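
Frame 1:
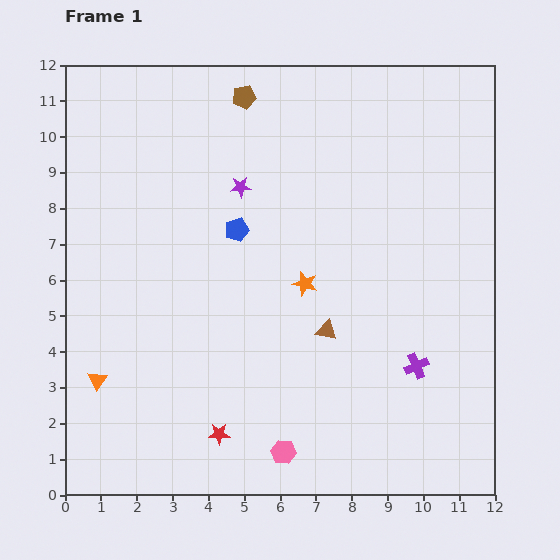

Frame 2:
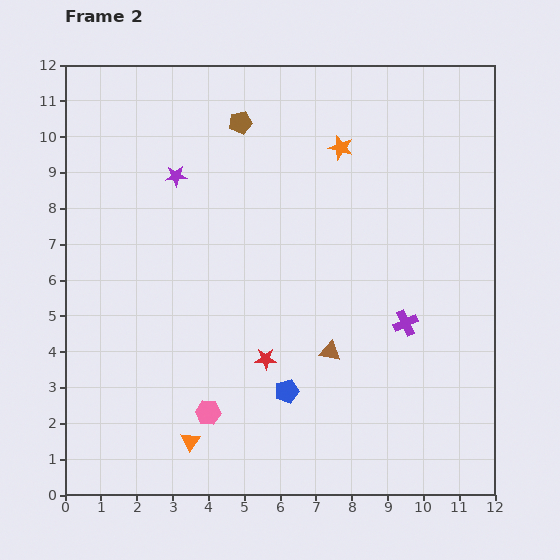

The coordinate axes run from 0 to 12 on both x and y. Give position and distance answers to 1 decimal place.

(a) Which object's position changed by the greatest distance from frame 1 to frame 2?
the blue pentagon

(moved 4.7; next 3.9)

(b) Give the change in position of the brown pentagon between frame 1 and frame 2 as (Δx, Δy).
(-0.1, -0.7)

The brown pentagon was at (5.0, 11.1) in frame 1 and (4.9, 10.4) in frame 2.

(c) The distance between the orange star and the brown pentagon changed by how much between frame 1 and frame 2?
-2.6

Distance in frame 1: 5.5. Distance in frame 2: 2.9.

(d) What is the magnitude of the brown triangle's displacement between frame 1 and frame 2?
0.6

The brown triangle moved from (7.3, 4.6) to (7.4, 4.0), a distance of √(0.1² + 0.6²) ≈ 0.6.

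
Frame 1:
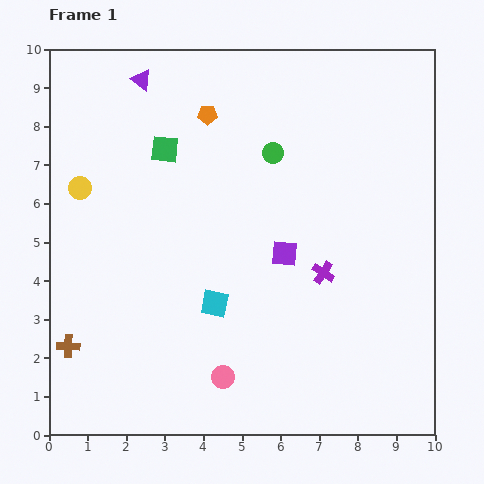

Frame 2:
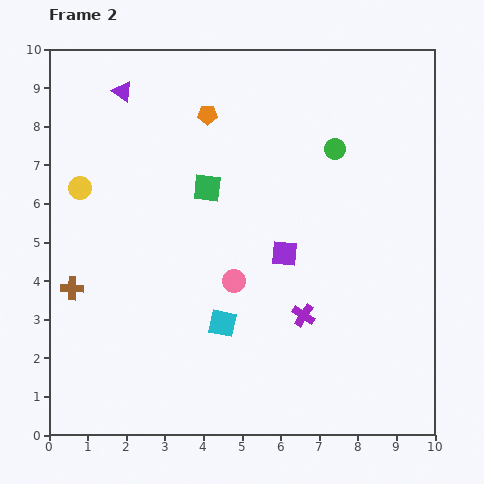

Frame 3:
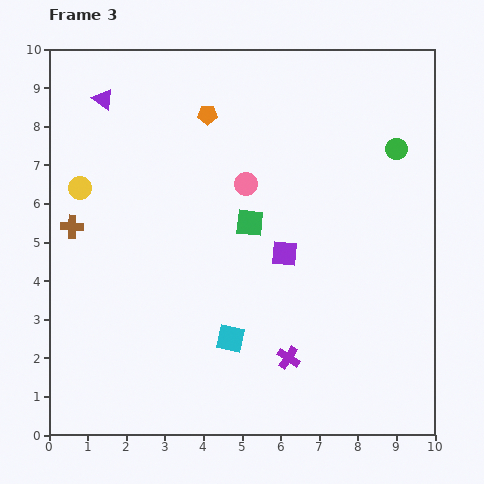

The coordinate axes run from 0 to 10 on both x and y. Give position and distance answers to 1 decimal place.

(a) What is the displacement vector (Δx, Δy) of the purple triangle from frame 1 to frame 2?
(-0.5, -0.3)

The purple triangle was at (2.4, 9.2) in frame 1 and (1.9, 8.9) in frame 2.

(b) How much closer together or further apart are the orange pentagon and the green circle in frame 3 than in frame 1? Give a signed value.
+3.0

Distance in frame 1: 2.0. Distance in frame 3: 5.0.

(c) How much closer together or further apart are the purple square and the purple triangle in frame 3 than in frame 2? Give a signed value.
+0.3

Distance in frame 2: 5.9. Distance in frame 3: 6.2.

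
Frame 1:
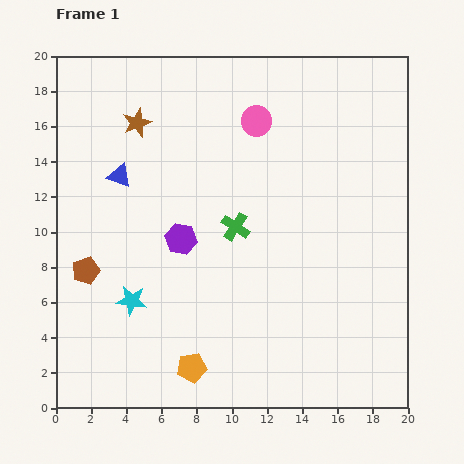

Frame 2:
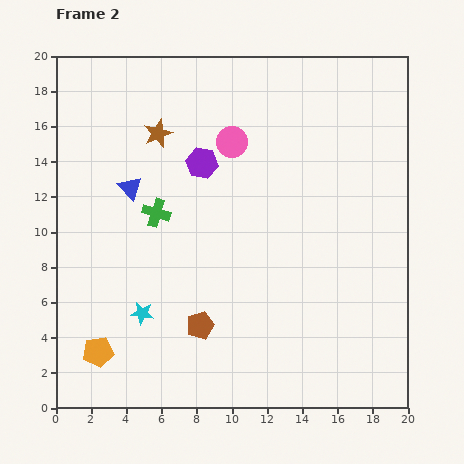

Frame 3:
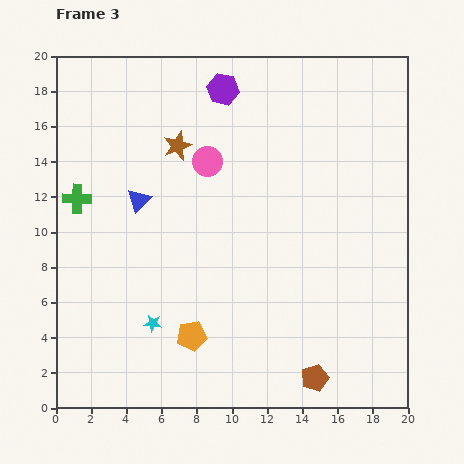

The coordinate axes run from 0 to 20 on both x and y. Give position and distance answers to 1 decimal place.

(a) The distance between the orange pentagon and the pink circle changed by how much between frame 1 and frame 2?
-0.4

Distance in frame 1: 14.5. Distance in frame 2: 14.1.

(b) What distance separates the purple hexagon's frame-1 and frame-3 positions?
8.8

The purple hexagon moved from (7.1, 9.6) to (9.5, 18.1), a distance of √(2.4² + 8.5²) ≈ 8.8.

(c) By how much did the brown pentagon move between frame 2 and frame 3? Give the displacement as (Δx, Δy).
(6.5, -3.0)

The brown pentagon was at (8.2, 4.7) in frame 2 and (14.7, 1.7) in frame 3.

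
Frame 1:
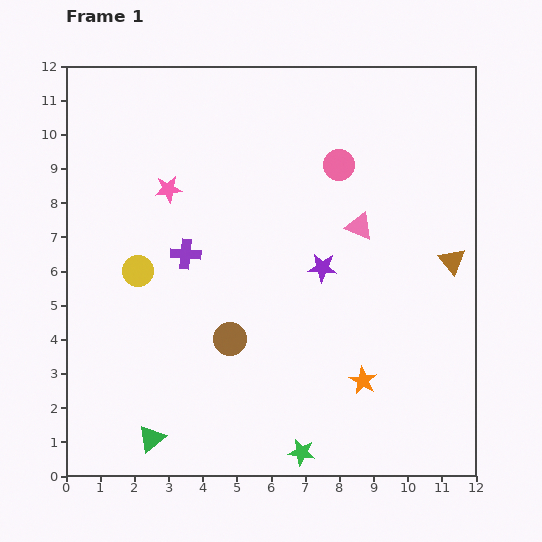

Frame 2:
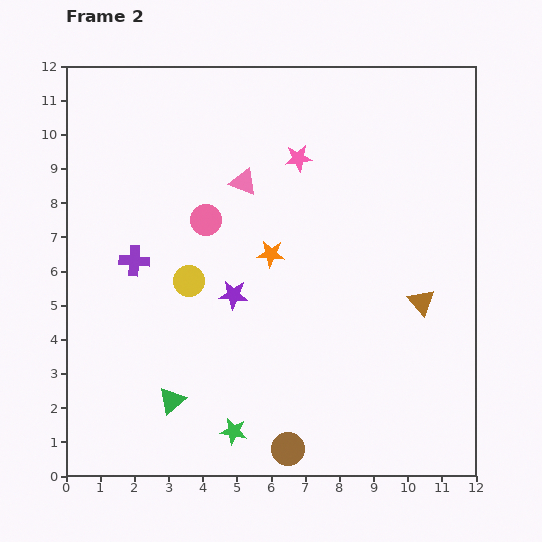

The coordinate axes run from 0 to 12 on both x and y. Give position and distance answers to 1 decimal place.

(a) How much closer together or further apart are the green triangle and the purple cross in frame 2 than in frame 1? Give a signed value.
-1.3

Distance in frame 1: 5.5. Distance in frame 2: 4.2.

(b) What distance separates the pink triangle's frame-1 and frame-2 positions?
3.6

The pink triangle moved from (8.6, 7.3) to (5.2, 8.6), a distance of √(3.4² + 1.3²) ≈ 3.6.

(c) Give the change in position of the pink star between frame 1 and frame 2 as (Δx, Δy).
(3.8, 0.9)

The pink star was at (3.0, 8.4) in frame 1 and (6.8, 9.3) in frame 2.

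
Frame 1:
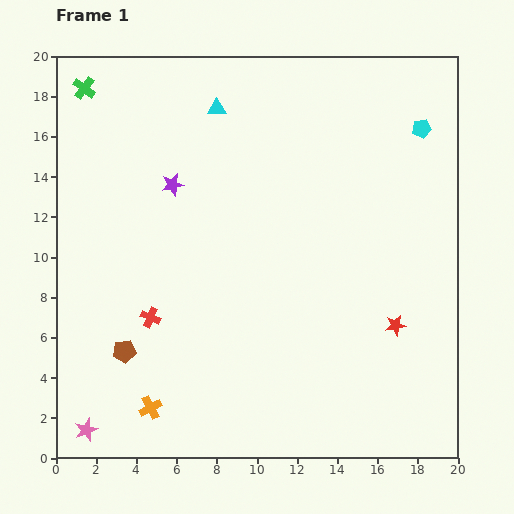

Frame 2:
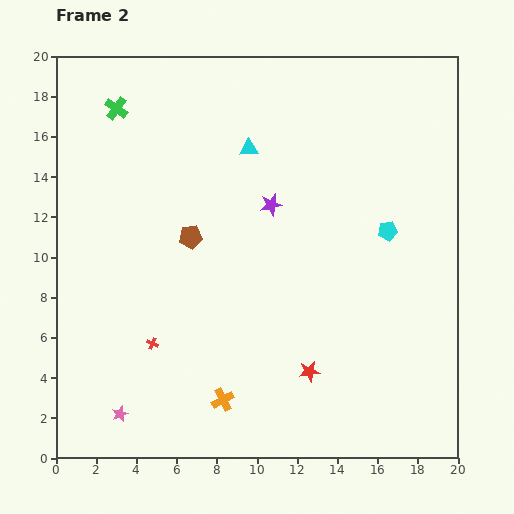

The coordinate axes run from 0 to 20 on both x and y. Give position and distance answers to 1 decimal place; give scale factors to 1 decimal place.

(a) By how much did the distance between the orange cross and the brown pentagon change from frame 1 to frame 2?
+5.2

Distance in frame 1: 3.1. Distance in frame 2: 8.3.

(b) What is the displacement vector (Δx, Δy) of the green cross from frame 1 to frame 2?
(1.6, -1.0)

The green cross was at (1.4, 18.4) in frame 1 and (3.0, 17.4) in frame 2.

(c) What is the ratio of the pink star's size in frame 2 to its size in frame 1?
0.7×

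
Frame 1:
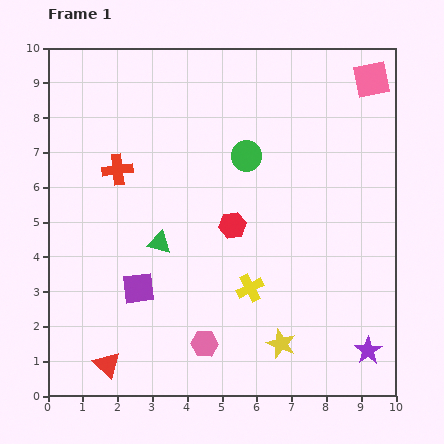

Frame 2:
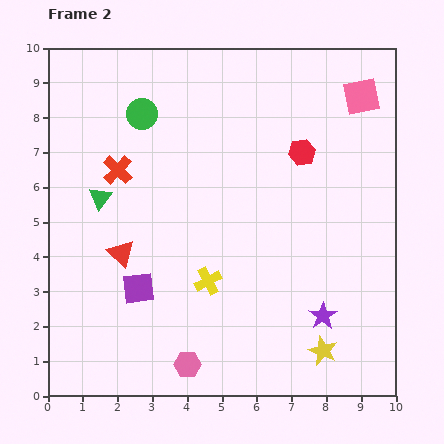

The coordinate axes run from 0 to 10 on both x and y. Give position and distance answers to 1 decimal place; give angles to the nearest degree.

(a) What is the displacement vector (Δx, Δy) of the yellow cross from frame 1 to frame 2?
(-1.2, 0.2)

The yellow cross was at (5.8, 3.1) in frame 1 and (4.6, 3.3) in frame 2.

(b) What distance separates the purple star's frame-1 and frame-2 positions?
1.6

The purple star moved from (9.2, 1.3) to (7.9, 2.3), a distance of √(1.3² + 1.0²) ≈ 1.6.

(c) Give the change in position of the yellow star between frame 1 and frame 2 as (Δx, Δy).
(1.2, -0.2)

The yellow star was at (6.7, 1.5) in frame 1 and (7.9, 1.3) in frame 2.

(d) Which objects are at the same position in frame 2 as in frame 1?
the red cross, the purple square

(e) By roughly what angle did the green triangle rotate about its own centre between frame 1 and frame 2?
54° clockwise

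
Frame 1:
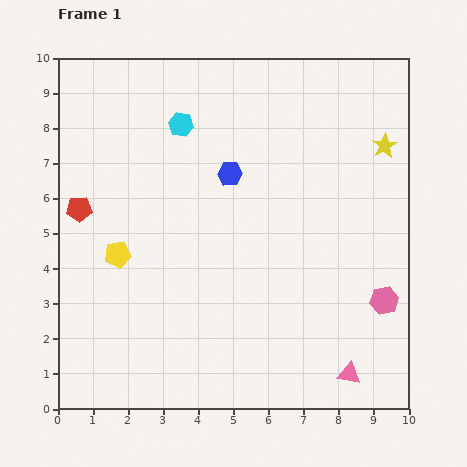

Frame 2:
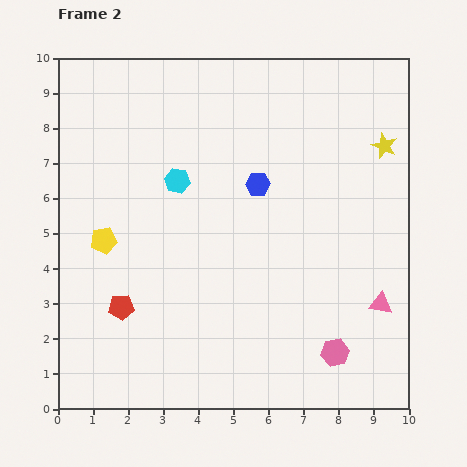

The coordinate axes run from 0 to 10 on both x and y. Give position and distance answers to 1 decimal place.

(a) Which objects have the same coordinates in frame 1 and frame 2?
the yellow star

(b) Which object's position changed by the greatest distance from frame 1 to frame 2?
the red pentagon

(moved 3.0; next 2.2)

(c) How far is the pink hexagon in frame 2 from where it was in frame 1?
2.1

The pink hexagon moved from (9.3, 3.1) to (7.9, 1.6), a distance of √(1.4² + 1.5²) ≈ 2.1.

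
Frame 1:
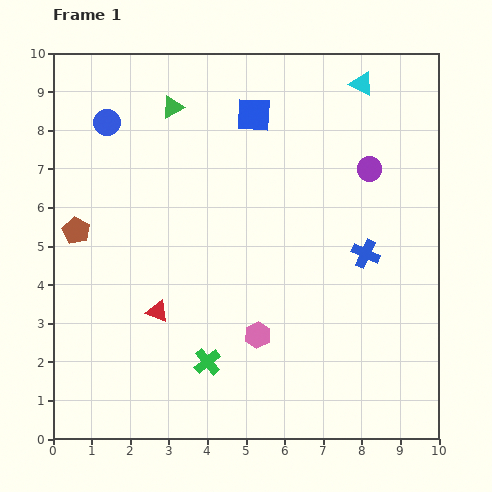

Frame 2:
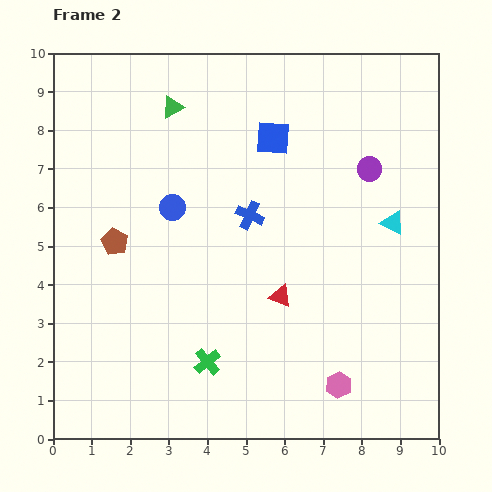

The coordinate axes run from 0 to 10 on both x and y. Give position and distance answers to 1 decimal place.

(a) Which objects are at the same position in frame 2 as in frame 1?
the green cross, the purple circle, the green triangle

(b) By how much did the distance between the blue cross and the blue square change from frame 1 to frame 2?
-2.5

Distance in frame 1: 4.6. Distance in frame 2: 2.1.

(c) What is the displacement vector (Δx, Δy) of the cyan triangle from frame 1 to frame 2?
(0.8, -3.6)

The cyan triangle was at (8.0, 9.2) in frame 1 and (8.8, 5.6) in frame 2.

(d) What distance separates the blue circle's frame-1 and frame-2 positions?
2.8

The blue circle moved from (1.4, 8.2) to (3.1, 6.0), a distance of √(1.7² + 2.2²) ≈ 2.8.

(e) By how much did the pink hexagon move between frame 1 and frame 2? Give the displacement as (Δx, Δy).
(2.1, -1.3)

The pink hexagon was at (5.3, 2.7) in frame 1 and (7.4, 1.4) in frame 2.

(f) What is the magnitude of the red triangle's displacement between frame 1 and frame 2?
3.2

The red triangle moved from (2.7, 3.3) to (5.9, 3.7), a distance of √(3.2² + 0.4²) ≈ 3.2.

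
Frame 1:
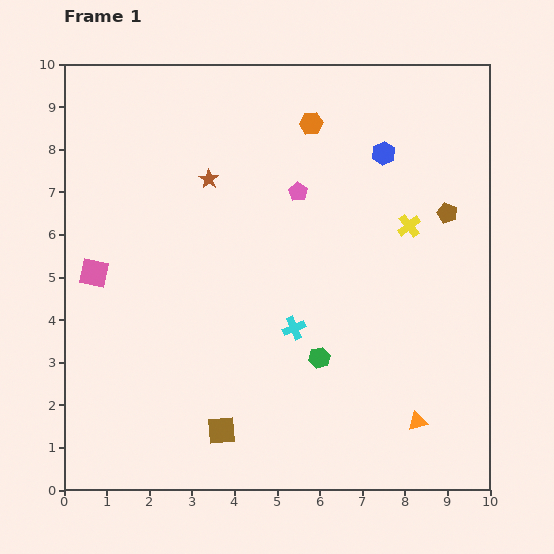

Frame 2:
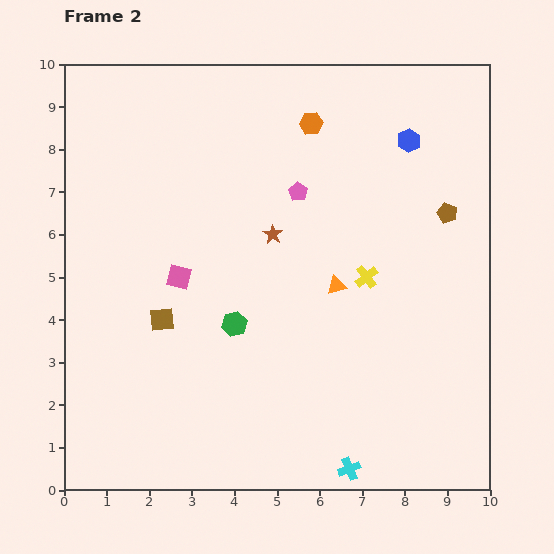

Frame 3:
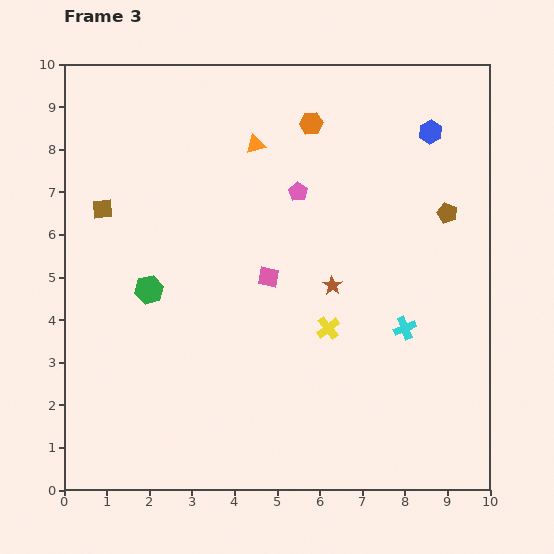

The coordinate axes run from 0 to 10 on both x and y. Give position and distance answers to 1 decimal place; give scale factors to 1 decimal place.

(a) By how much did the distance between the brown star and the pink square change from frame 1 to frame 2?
-1.1

Distance in frame 1: 3.5. Distance in frame 2: 2.4.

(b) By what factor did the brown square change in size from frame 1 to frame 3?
0.7×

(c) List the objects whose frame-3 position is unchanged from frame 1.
the brown pentagon, the orange hexagon, the pink pentagon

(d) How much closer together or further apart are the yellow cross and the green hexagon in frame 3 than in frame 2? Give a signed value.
+1.0

Distance in frame 2: 3.3. Distance in frame 3: 4.3.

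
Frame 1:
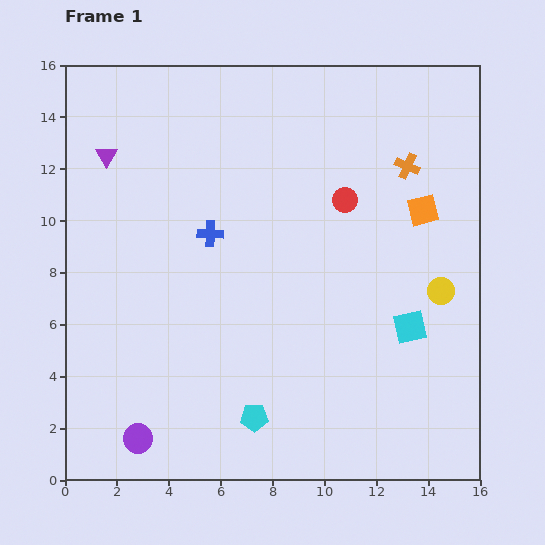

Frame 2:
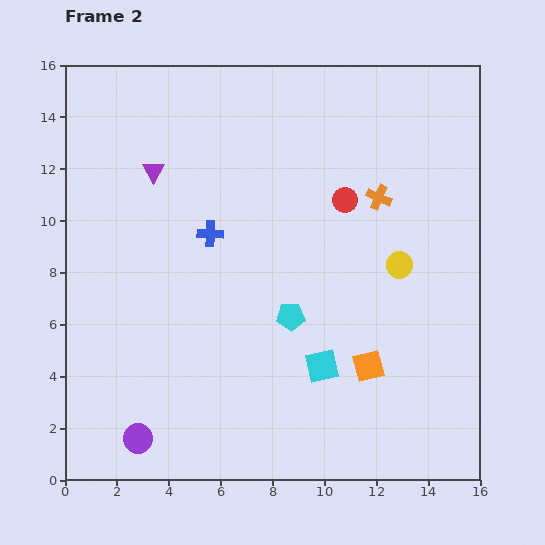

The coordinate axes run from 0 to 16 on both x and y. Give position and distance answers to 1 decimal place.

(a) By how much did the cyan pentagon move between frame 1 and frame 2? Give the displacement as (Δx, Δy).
(1.4, 3.9)

The cyan pentagon was at (7.3, 2.4) in frame 1 and (8.7, 6.3) in frame 2.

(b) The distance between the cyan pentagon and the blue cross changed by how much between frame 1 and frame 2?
-2.8

Distance in frame 1: 7.3. Distance in frame 2: 4.5.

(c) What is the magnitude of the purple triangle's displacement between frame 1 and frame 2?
1.9

The purple triangle moved from (1.6, 12.5) to (3.4, 11.9), a distance of √(1.8² + 0.6²) ≈ 1.9.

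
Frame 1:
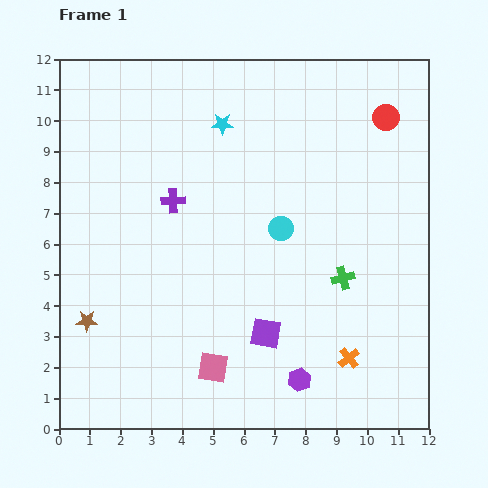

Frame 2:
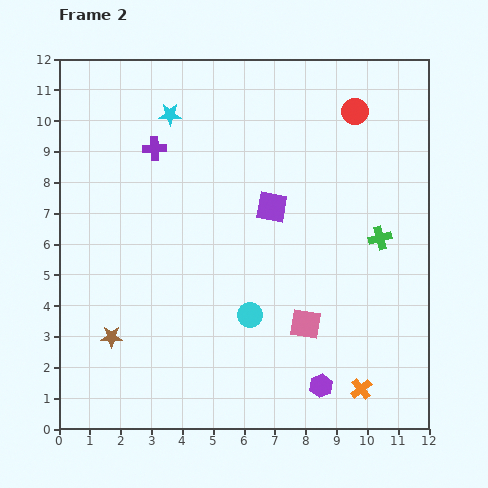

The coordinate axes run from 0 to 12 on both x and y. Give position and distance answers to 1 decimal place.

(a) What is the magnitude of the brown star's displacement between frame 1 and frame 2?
0.9

The brown star moved from (0.9, 3.5) to (1.7, 3.0), a distance of √(0.8² + 0.5²) ≈ 0.9.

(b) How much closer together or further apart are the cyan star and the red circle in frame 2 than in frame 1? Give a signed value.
+0.7

Distance in frame 1: 5.3. Distance in frame 2: 6.0.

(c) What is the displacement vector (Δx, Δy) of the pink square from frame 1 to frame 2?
(3.0, 1.4)

The pink square was at (5.0, 2.0) in frame 1 and (8.0, 3.4) in frame 2.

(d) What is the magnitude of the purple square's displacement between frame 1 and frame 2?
4.1

The purple square moved from (6.7, 3.1) to (6.9, 7.2), a distance of √(0.2² + 4.1²) ≈ 4.1.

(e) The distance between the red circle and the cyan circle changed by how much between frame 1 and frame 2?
+2.4

Distance in frame 1: 5.0. Distance in frame 2: 7.4.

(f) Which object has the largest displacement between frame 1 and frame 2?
the purple square

(moved 4.1; next 3.3)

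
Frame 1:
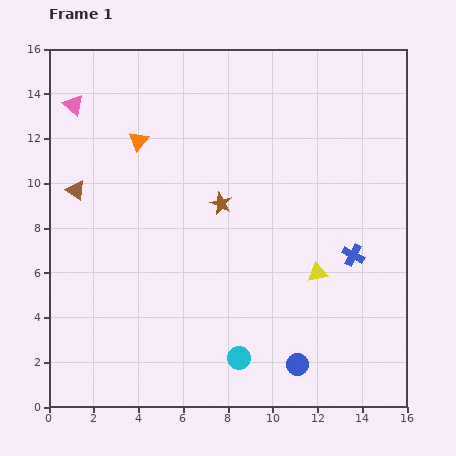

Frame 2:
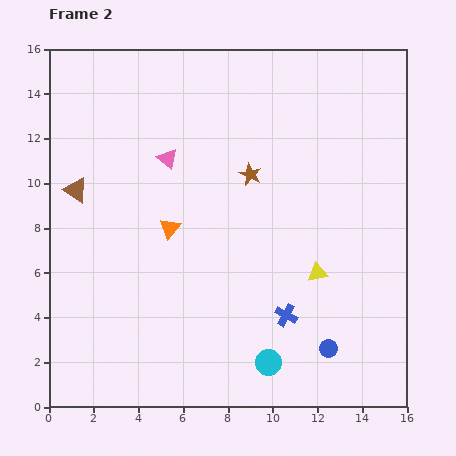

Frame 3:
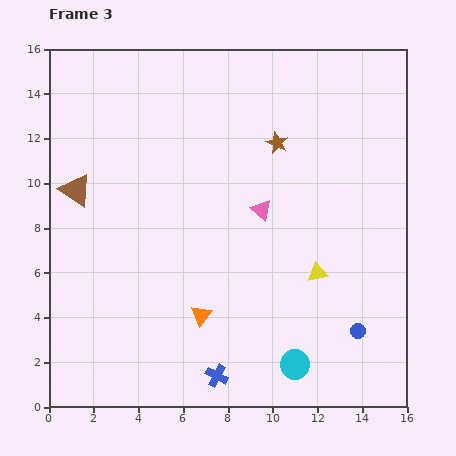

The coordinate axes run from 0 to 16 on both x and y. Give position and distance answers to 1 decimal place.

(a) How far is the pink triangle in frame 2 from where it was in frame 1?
4.8

The pink triangle moved from (1.1, 13.5) to (5.3, 11.1), a distance of √(4.2² + 2.4²) ≈ 4.8.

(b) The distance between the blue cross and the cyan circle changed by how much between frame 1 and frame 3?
-3.4

Distance in frame 1: 6.9. Distance in frame 3: 3.5.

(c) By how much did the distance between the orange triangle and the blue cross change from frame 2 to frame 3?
-3.7

Distance in frame 2: 6.5. Distance in frame 3: 2.8.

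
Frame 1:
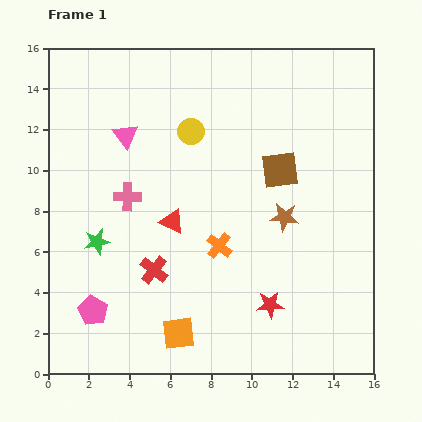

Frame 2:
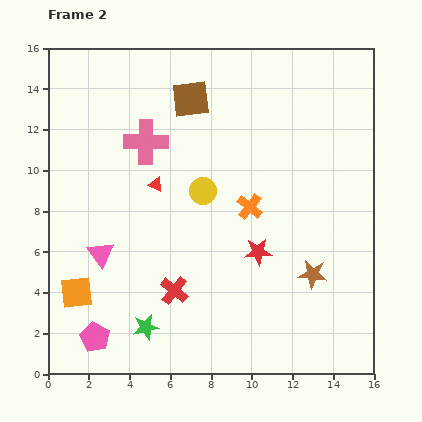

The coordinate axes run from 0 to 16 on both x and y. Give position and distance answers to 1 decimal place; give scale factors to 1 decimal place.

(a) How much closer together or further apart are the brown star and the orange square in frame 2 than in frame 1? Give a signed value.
+3.9

Distance in frame 1: 7.7. Distance in frame 2: 11.6.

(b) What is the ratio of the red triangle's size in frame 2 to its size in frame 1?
0.6×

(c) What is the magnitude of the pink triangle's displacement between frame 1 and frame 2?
5.9

The pink triangle moved from (3.8, 11.7) to (2.6, 5.9), a distance of √(1.2² + 5.8²) ≈ 5.9.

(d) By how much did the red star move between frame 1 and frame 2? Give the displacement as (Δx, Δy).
(-0.6, 2.6)

The red star was at (10.9, 3.4) in frame 1 and (10.3, 6.0) in frame 2.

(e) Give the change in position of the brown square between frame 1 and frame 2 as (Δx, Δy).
(-4.4, 3.5)

The brown square was at (11.4, 10.0) in frame 1 and (7.0, 13.5) in frame 2.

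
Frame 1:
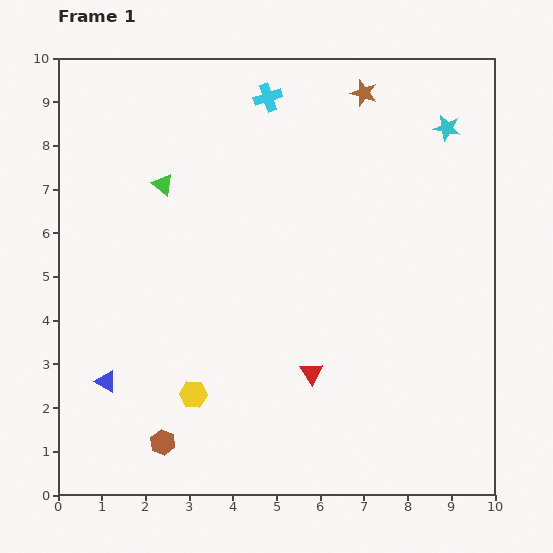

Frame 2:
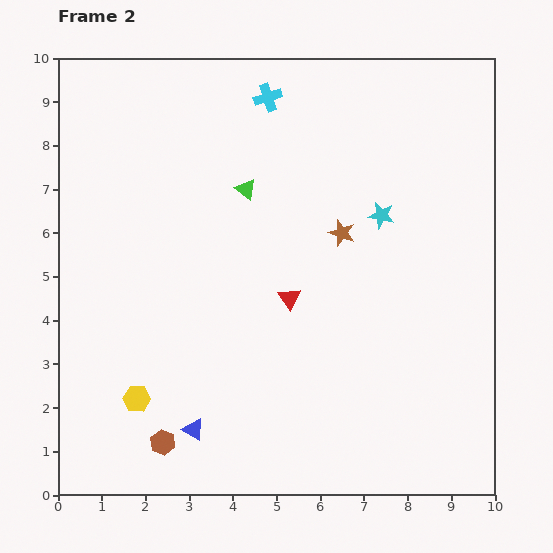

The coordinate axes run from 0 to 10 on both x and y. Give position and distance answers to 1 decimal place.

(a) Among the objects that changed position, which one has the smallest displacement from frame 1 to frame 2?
the yellow hexagon

(moved 1.3)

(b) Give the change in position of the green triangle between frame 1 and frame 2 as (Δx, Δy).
(1.9, -0.1)

The green triangle was at (2.4, 7.1) in frame 1 and (4.3, 7.0) in frame 2.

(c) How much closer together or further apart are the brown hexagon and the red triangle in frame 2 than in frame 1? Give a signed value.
+0.6

Distance in frame 1: 3.8. Distance in frame 2: 4.4.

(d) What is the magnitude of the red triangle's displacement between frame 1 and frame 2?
1.8

The red triangle moved from (5.8, 2.8) to (5.3, 4.5), a distance of √(0.5² + 1.7²) ≈ 1.8.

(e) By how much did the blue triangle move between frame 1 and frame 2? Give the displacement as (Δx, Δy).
(2.0, -1.1)

The blue triangle was at (1.1, 2.6) in frame 1 and (3.1, 1.5) in frame 2.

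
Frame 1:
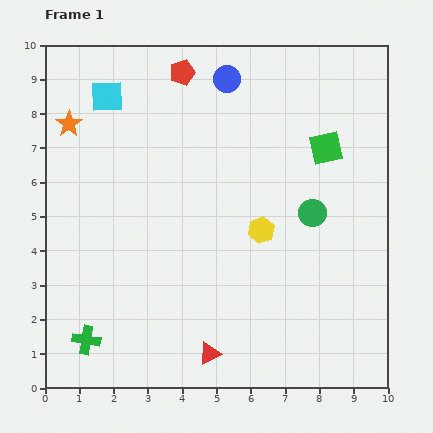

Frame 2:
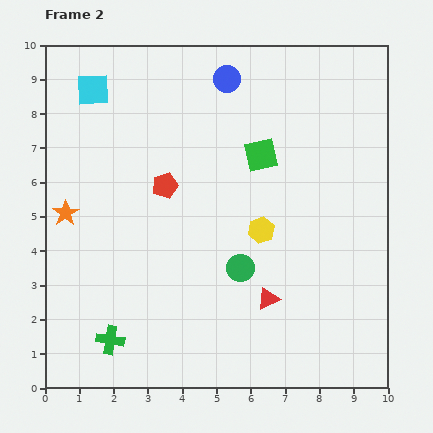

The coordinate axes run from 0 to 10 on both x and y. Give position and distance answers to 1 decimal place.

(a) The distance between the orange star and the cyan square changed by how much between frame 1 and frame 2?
+2.3

Distance in frame 1: 1.4. Distance in frame 2: 3.7.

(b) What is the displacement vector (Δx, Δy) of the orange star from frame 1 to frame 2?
(-0.1, -2.6)

The orange star was at (0.7, 7.7) in frame 1 and (0.6, 5.1) in frame 2.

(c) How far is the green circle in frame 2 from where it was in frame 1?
2.6

The green circle moved from (7.8, 5.1) to (5.7, 3.5), a distance of √(2.1² + 1.6²) ≈ 2.6.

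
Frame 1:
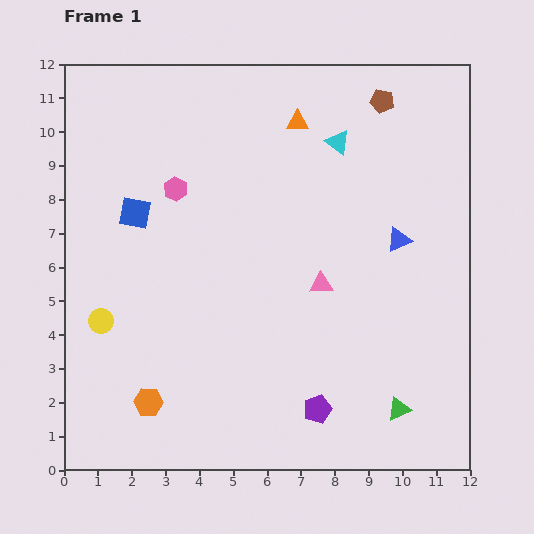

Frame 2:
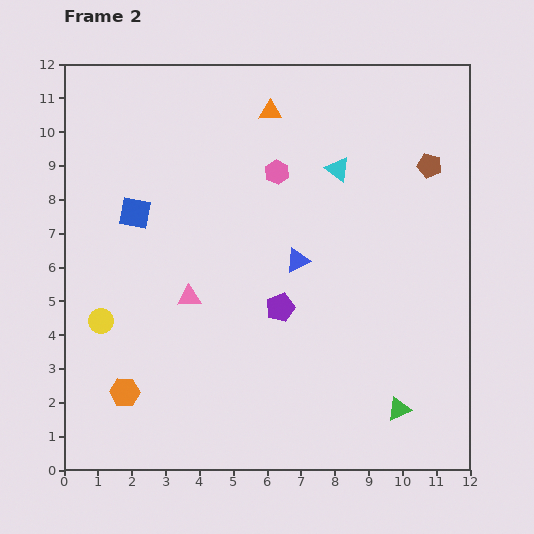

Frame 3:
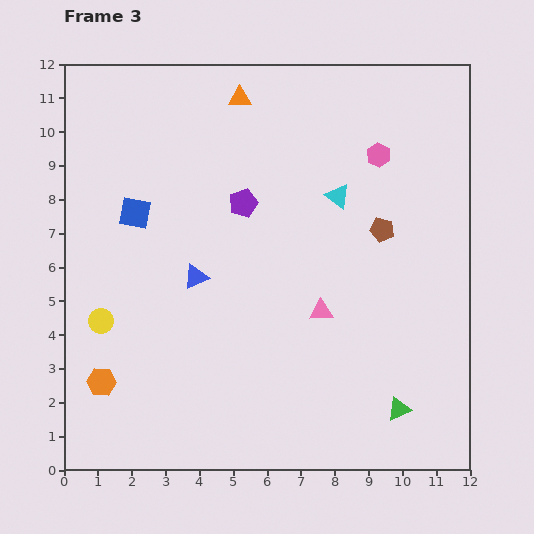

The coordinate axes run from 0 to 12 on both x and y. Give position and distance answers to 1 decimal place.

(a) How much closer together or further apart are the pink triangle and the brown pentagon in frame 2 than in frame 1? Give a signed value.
+2.4

Distance in frame 1: 5.7. Distance in frame 2: 8.1.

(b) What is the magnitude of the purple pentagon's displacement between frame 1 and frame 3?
6.5

The purple pentagon moved from (7.5, 1.8) to (5.3, 7.9), a distance of √(2.2² + 6.1²) ≈ 6.5.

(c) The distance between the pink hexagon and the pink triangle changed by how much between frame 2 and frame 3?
+0.4

Distance in frame 2: 4.5. Distance in frame 3: 4.9.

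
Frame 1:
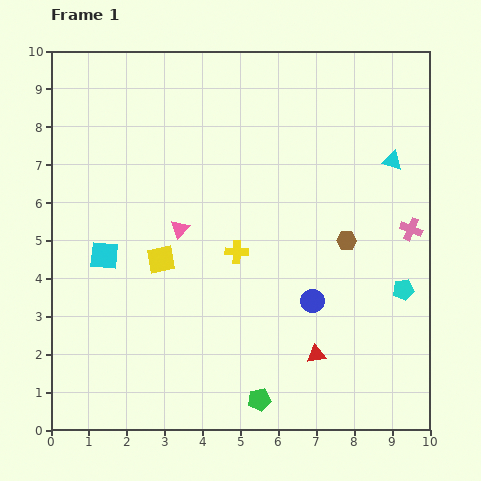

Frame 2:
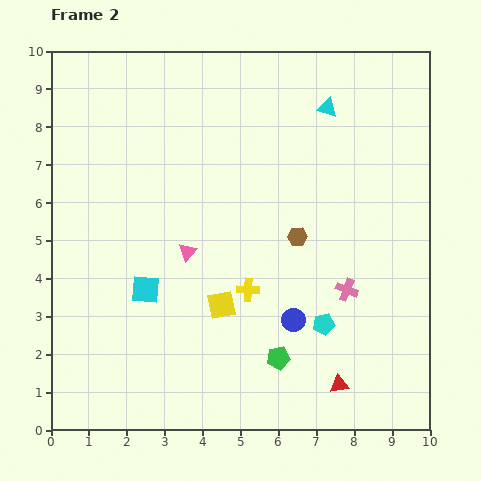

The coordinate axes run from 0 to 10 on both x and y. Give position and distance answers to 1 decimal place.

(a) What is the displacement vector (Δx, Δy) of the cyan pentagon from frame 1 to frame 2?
(-2.1, -0.9)

The cyan pentagon was at (9.3, 3.7) in frame 1 and (7.2, 2.8) in frame 2.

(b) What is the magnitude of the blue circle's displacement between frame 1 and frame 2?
0.7

The blue circle moved from (6.9, 3.4) to (6.4, 2.9), a distance of √(0.5² + 0.5²) ≈ 0.7.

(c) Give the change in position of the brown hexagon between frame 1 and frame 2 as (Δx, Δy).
(-1.3, 0.1)

The brown hexagon was at (7.8, 5.0) in frame 1 and (6.5, 5.1) in frame 2.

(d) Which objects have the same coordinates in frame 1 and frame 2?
none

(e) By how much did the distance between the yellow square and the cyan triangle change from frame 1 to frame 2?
-0.7

Distance in frame 1: 6.6. Distance in frame 2: 5.9.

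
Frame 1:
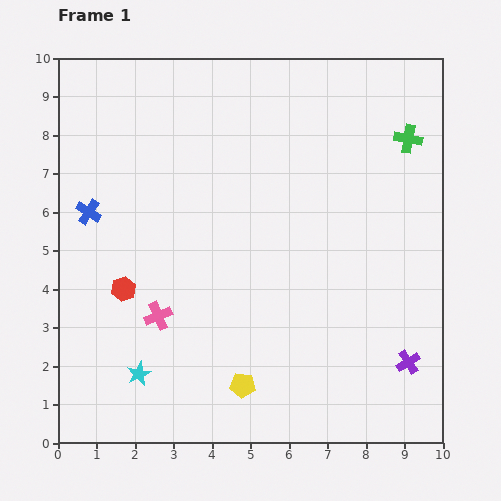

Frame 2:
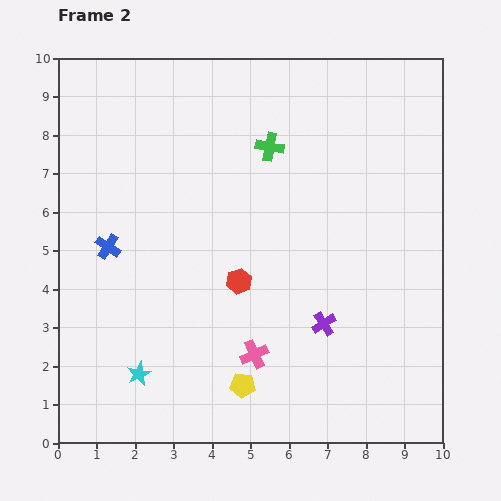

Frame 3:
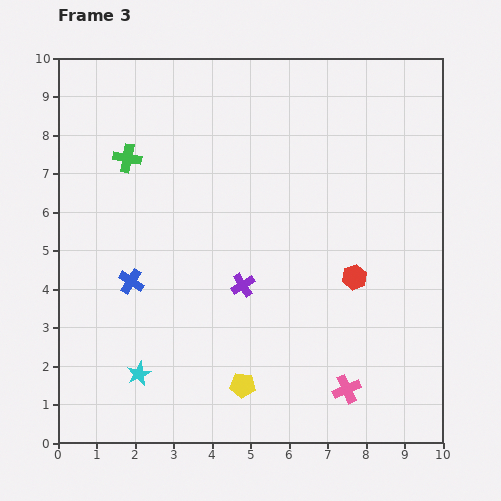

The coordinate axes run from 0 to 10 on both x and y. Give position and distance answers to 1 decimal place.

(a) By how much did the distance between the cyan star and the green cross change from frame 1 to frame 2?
-2.5

Distance in frame 1: 9.3. Distance in frame 2: 6.8.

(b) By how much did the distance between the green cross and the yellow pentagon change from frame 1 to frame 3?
-1.1

Distance in frame 1: 7.7. Distance in frame 3: 6.6.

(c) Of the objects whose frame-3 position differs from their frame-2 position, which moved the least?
the blue cross

(moved 1.1)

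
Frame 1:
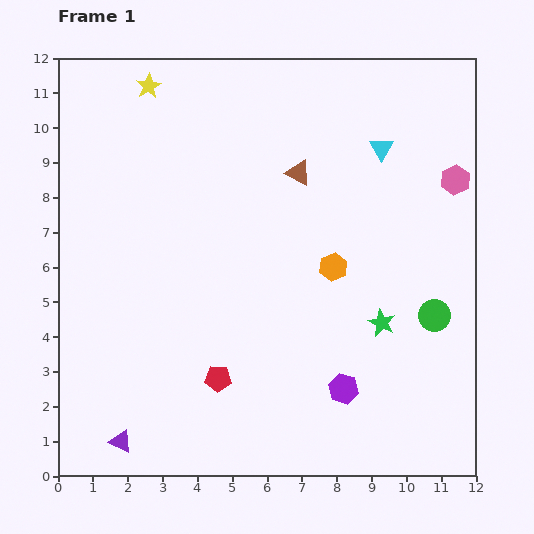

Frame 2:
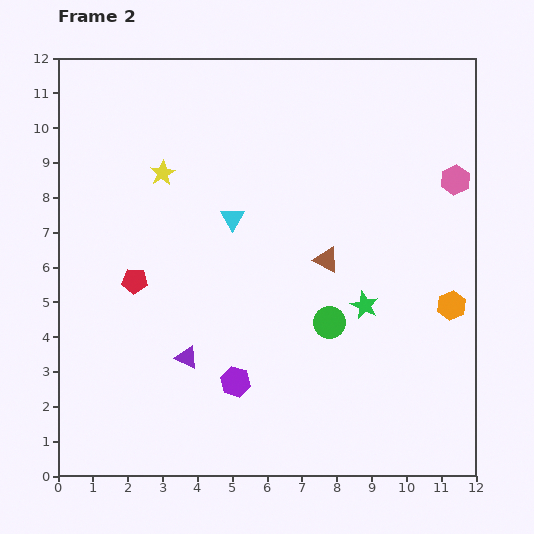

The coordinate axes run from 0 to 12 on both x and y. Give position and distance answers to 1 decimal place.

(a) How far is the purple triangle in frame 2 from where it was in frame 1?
3.1

The purple triangle moved from (1.8, 1.0) to (3.7, 3.4), a distance of √(1.9² + 2.4²) ≈ 3.1.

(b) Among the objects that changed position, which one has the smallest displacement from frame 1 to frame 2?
the green star

(moved 0.7)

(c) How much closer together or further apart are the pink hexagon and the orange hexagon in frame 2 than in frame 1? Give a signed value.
-0.7

Distance in frame 1: 4.3. Distance in frame 2: 3.6.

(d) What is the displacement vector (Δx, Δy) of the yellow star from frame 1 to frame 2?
(0.4, -2.5)

The yellow star was at (2.6, 11.2) in frame 1 and (3.0, 8.7) in frame 2.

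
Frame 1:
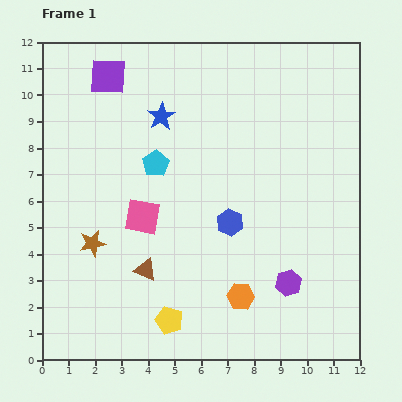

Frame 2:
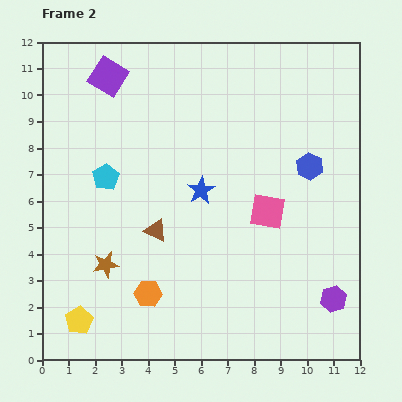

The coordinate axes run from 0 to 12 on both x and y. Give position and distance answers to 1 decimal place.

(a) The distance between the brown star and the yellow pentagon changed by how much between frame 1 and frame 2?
-1.8

Distance in frame 1: 4.1. Distance in frame 2: 2.3.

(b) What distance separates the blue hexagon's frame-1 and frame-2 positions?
3.7

The blue hexagon moved from (7.1, 5.2) to (10.1, 7.3), a distance of √(3.0² + 2.1²) ≈ 3.7.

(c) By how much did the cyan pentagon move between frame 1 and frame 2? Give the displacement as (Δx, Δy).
(-1.9, -0.5)

The cyan pentagon was at (4.3, 7.4) in frame 1 and (2.4, 6.9) in frame 2.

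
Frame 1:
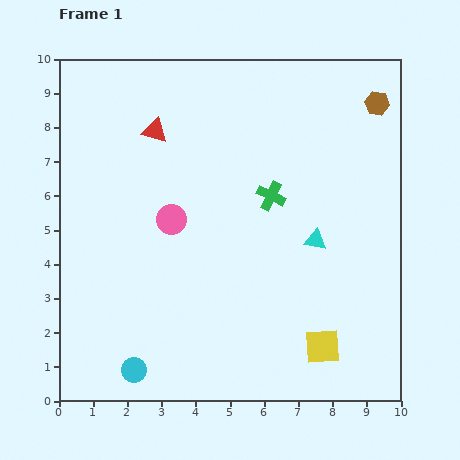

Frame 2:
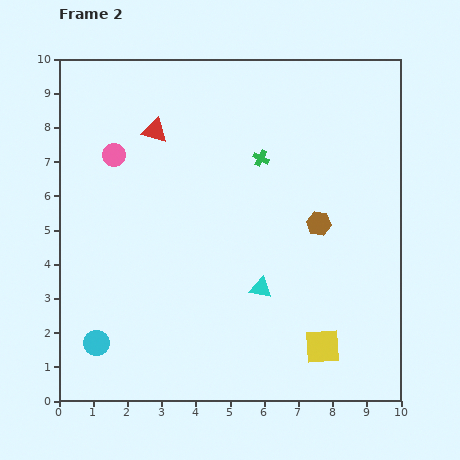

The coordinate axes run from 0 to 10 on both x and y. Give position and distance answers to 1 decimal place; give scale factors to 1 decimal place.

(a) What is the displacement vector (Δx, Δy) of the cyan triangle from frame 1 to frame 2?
(-1.6, -1.4)

The cyan triangle was at (7.5, 4.7) in frame 1 and (5.9, 3.3) in frame 2.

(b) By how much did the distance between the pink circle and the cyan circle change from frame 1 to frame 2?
+1.0

Distance in frame 1: 4.5. Distance in frame 2: 5.5.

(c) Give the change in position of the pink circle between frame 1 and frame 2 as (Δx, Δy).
(-1.7, 1.9)

The pink circle was at (3.3, 5.3) in frame 1 and (1.6, 7.2) in frame 2.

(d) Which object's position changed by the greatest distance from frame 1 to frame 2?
the brown hexagon

(moved 3.9; next 2.5)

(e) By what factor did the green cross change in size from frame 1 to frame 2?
0.6×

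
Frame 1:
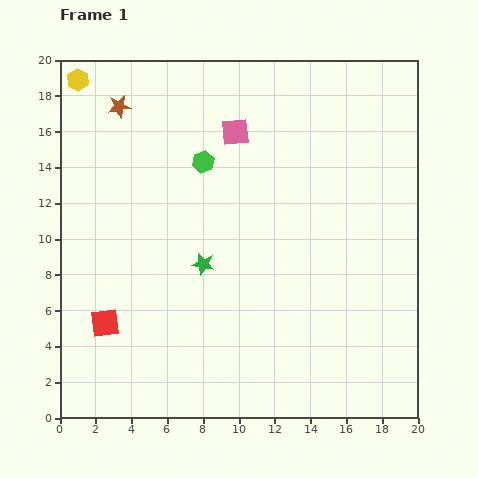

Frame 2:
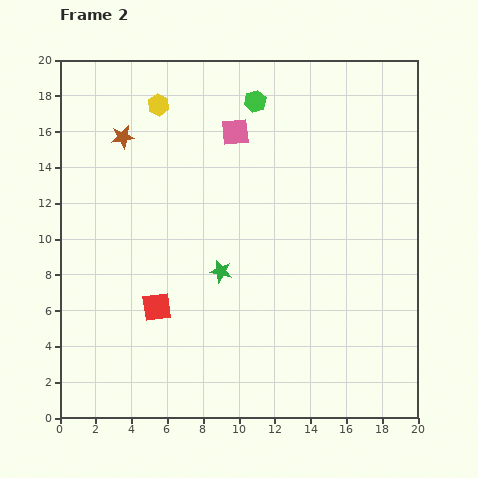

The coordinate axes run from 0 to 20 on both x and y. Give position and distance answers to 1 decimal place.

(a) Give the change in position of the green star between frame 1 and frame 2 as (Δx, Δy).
(1.0, -0.4)

The green star was at (8.0, 8.6) in frame 1 and (9.0, 8.2) in frame 2.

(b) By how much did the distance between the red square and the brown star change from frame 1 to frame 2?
-2.4

Distance in frame 1: 12.1. Distance in frame 2: 9.7.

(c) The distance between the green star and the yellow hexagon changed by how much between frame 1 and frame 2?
-2.6

Distance in frame 1: 12.5. Distance in frame 2: 9.9.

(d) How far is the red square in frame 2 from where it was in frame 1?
3.0

The red square moved from (2.5, 5.3) to (5.4, 6.2), a distance of √(2.9² + 0.9²) ≈ 3.0.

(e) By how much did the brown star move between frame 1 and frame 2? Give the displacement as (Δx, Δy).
(0.2, -1.7)

The brown star was at (3.3, 17.4) in frame 1 and (3.5, 15.7) in frame 2.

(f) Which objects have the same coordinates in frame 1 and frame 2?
the pink square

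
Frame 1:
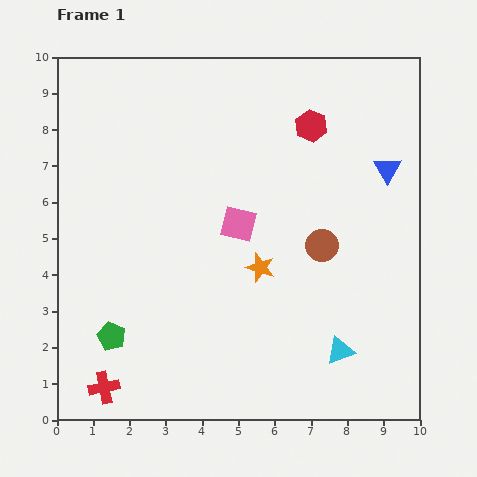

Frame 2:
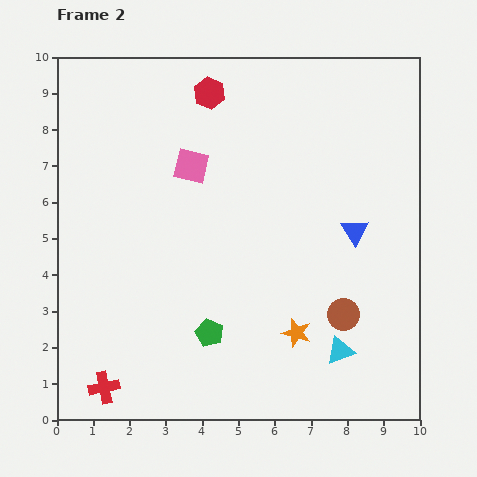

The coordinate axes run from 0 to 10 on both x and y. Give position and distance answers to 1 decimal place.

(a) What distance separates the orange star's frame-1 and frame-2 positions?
2.1

The orange star moved from (5.6, 4.2) to (6.6, 2.4), a distance of √(1.0² + 1.8²) ≈ 2.1.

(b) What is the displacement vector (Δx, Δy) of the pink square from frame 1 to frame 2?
(-1.3, 1.6)

The pink square was at (5.0, 5.4) in frame 1 and (3.7, 7.0) in frame 2.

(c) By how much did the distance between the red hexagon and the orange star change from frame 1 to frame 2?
+2.9

Distance in frame 1: 4.1. Distance in frame 2: 7.0.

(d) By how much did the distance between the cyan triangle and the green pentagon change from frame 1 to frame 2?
-2.7

Distance in frame 1: 6.3. Distance in frame 2: 3.6.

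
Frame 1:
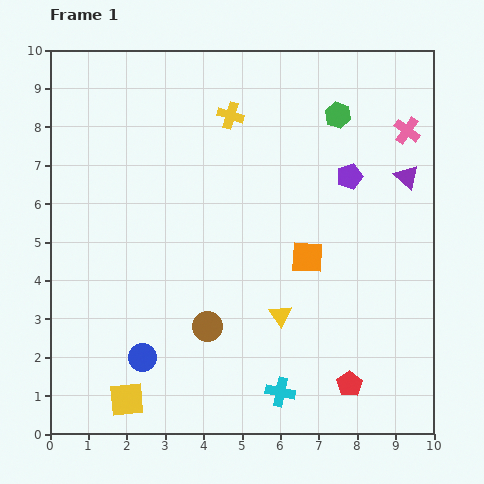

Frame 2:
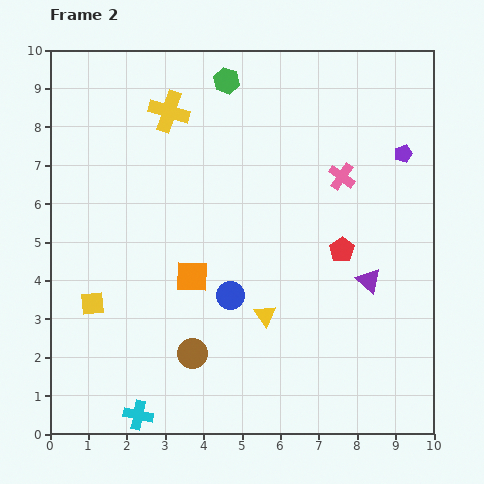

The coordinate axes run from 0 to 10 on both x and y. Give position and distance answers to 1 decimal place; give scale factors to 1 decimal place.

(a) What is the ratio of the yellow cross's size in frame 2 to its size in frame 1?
1.5×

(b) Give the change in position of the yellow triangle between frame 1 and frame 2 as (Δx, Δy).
(-0.4, 0.0)

The yellow triangle was at (6.0, 3.1) in frame 1 and (5.6, 3.1) in frame 2.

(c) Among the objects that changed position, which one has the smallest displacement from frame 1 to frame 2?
the yellow triangle

(moved 0.4)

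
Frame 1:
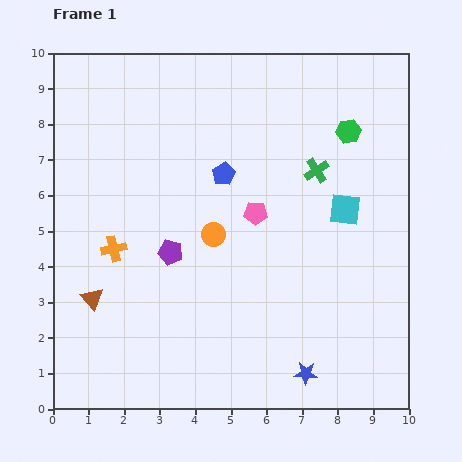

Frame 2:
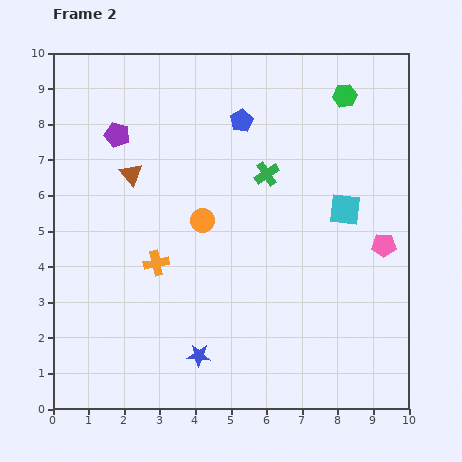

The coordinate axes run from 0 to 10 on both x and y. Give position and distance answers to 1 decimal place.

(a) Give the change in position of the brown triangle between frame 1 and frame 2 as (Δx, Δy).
(1.1, 3.5)

The brown triangle was at (1.1, 3.1) in frame 1 and (2.2, 6.6) in frame 2.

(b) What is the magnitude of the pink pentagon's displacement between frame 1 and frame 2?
3.7

The pink pentagon moved from (5.7, 5.5) to (9.3, 4.6), a distance of √(3.6² + 0.9²) ≈ 3.7.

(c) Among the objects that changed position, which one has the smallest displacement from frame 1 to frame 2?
the orange circle

(moved 0.5)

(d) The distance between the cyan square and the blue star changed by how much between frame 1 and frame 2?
+1.1

Distance in frame 1: 4.7. Distance in frame 2: 5.8.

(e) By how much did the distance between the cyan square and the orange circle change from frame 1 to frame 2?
+0.2

Distance in frame 1: 3.8. Distance in frame 2: 4.0.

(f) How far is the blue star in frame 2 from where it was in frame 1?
3.0

The blue star moved from (7.1, 1.0) to (4.1, 1.5), a distance of √(3.0² + 0.5²) ≈ 3.0.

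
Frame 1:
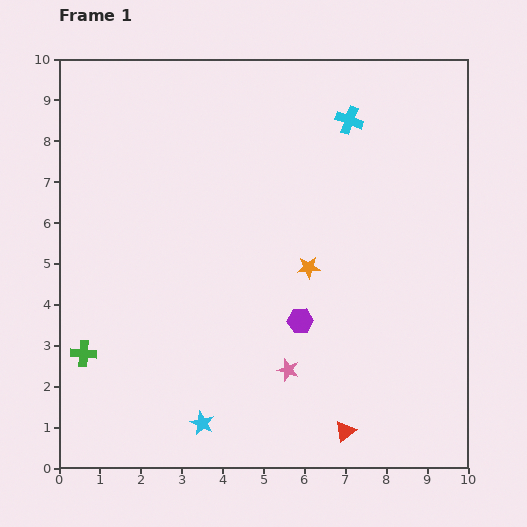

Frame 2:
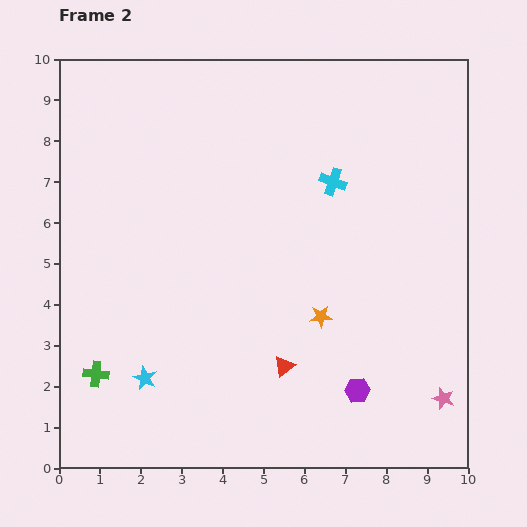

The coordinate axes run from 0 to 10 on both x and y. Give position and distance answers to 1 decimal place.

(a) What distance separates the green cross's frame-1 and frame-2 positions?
0.6

The green cross moved from (0.6, 2.8) to (0.9, 2.3), a distance of √(0.3² + 0.5²) ≈ 0.6.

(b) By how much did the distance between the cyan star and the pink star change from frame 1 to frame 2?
+4.8

Distance in frame 1: 2.5. Distance in frame 2: 7.3.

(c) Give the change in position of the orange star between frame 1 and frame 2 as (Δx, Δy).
(0.3, -1.2)

The orange star was at (6.1, 4.9) in frame 1 and (6.4, 3.7) in frame 2.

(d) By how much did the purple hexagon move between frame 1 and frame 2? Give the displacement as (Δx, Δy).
(1.4, -1.7)

The purple hexagon was at (5.9, 3.6) in frame 1 and (7.3, 1.9) in frame 2.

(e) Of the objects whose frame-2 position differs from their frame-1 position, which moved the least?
the green cross

(moved 0.6)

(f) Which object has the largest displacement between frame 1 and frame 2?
the pink star

(moved 3.9; next 2.2)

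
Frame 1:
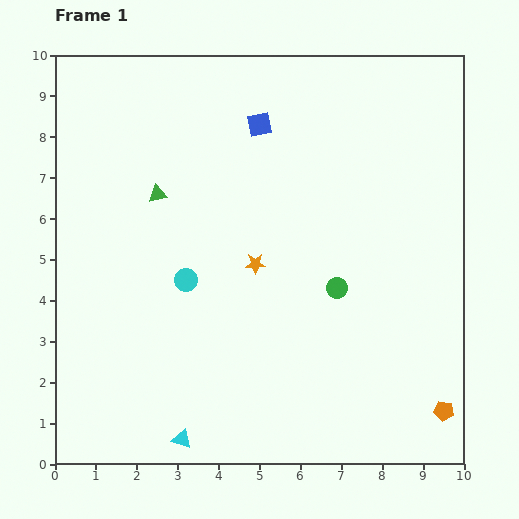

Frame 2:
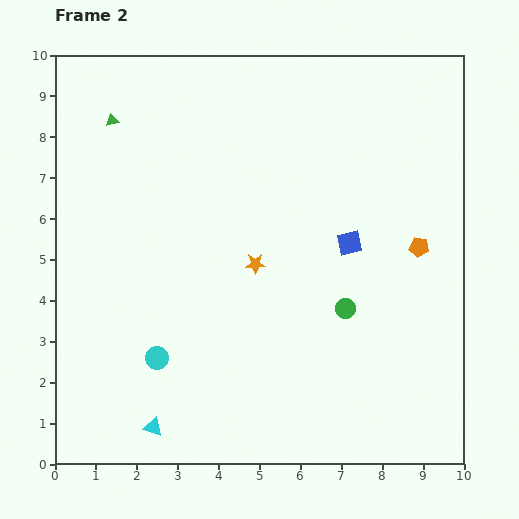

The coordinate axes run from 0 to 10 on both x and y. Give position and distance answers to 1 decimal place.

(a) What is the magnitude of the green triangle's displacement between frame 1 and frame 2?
2.1

The green triangle moved from (2.5, 6.6) to (1.4, 8.4), a distance of √(1.1² + 1.8²) ≈ 2.1.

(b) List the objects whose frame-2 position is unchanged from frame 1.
the orange star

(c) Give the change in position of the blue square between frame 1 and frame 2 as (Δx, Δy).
(2.2, -2.9)

The blue square was at (5.0, 8.3) in frame 1 and (7.2, 5.4) in frame 2.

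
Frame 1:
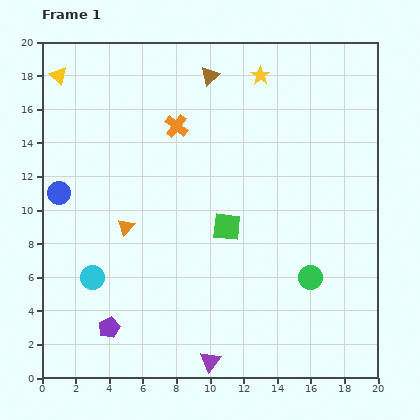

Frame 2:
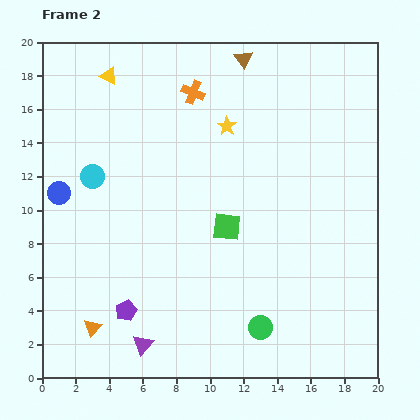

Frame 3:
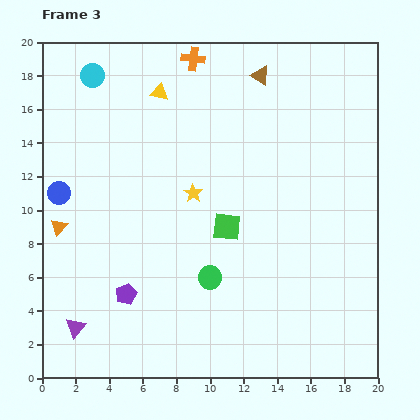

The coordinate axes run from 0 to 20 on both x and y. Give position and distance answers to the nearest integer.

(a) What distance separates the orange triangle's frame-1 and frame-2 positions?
6

The orange triangle moved from (5, 9) to (3, 3), a distance of √(2² + 6²) ≈ 6.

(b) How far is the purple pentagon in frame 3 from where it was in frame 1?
2

The purple pentagon moved from (4, 3) to (5, 5), a distance of √(1² + 2²) ≈ 2.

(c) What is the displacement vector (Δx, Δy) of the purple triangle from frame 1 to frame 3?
(-8, 2)

The purple triangle was at (10, 1) in frame 1 and (2, 3) in frame 3.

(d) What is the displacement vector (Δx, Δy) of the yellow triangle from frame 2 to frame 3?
(3, -1)

The yellow triangle was at (4, 18) in frame 2 and (7, 17) in frame 3.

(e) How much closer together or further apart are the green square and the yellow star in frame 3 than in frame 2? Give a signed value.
-3

Distance in frame 2: 6. Distance in frame 3: 3.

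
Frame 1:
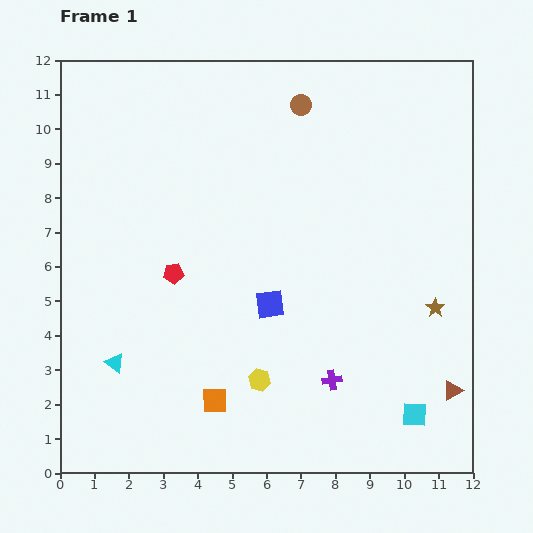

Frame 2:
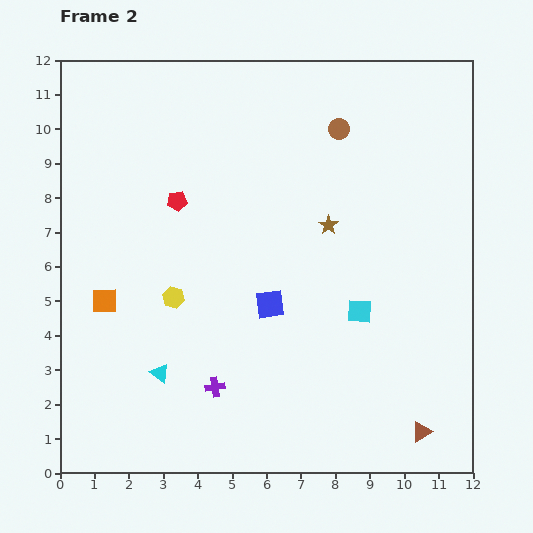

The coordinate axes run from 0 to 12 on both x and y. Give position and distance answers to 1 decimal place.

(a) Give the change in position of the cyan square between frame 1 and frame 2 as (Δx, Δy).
(-1.6, 3.0)

The cyan square was at (10.3, 1.7) in frame 1 and (8.7, 4.7) in frame 2.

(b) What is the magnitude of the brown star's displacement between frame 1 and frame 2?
3.9

The brown star moved from (10.9, 4.8) to (7.8, 7.2), a distance of √(3.1² + 2.4²) ≈ 3.9.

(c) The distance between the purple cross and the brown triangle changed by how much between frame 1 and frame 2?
+2.6

Distance in frame 1: 3.5. Distance in frame 2: 6.1.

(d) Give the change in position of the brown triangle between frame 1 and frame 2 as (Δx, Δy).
(-0.9, -1.2)

The brown triangle was at (11.4, 2.4) in frame 1 and (10.5, 1.2) in frame 2.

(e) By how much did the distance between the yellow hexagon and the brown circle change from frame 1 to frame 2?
-1.2

Distance in frame 1: 8.1. Distance in frame 2: 6.9.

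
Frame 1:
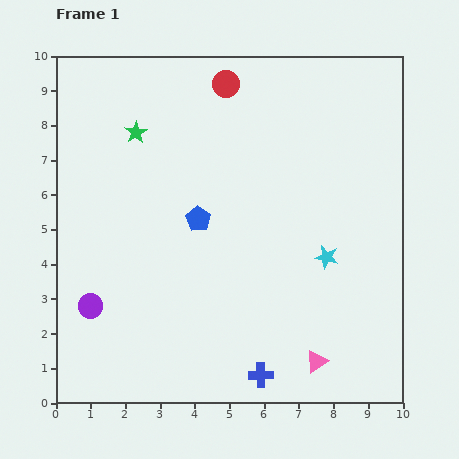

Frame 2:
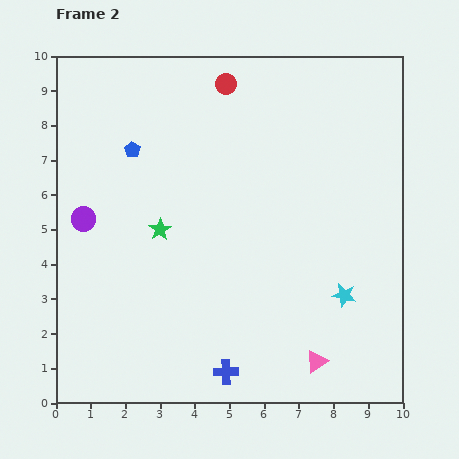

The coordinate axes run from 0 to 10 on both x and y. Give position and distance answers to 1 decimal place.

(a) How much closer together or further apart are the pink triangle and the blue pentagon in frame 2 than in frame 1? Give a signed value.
+2.8

Distance in frame 1: 5.3. Distance in frame 2: 8.1.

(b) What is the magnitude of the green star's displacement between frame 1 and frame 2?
2.9

The green star moved from (2.3, 7.8) to (3.0, 5.0), a distance of √(0.7² + 2.8²) ≈ 2.9.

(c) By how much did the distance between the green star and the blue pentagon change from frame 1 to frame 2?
-0.7

Distance in frame 1: 3.1. Distance in frame 2: 2.4.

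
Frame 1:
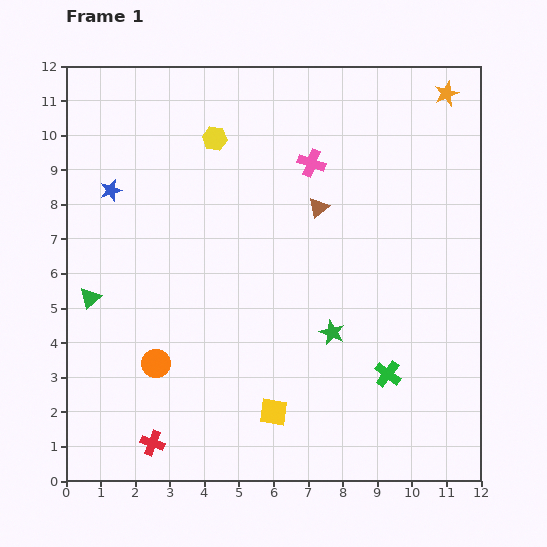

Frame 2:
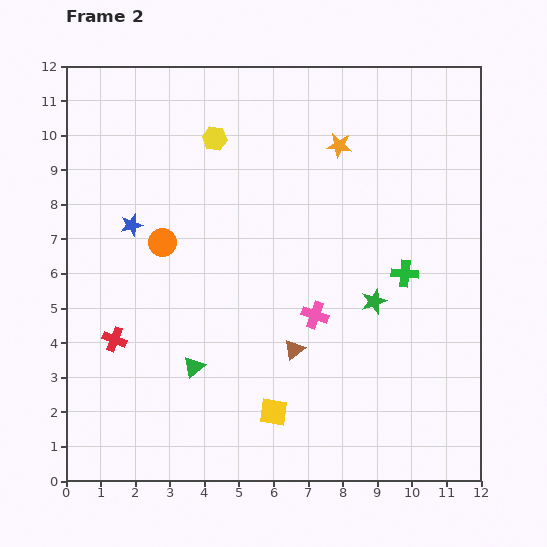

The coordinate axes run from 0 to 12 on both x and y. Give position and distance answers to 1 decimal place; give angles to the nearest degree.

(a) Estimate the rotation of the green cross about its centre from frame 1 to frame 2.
33° counter-clockwise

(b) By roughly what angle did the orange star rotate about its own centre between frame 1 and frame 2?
28° clockwise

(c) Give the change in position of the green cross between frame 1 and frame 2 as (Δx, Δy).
(0.5, 2.9)

The green cross was at (9.3, 3.1) in frame 1 and (9.8, 6.0) in frame 2.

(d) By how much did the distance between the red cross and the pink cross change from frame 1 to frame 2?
-3.5

Distance in frame 1: 9.3. Distance in frame 2: 5.8.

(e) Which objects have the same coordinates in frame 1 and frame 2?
the yellow hexagon, the yellow square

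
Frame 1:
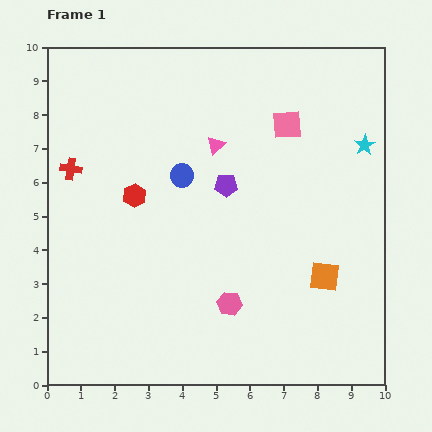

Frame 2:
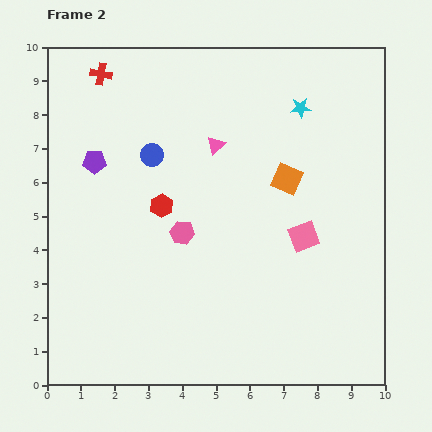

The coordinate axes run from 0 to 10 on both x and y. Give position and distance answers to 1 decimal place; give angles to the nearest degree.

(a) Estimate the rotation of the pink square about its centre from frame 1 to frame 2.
17° counter-clockwise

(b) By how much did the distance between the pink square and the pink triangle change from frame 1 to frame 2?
+1.5

Distance in frame 1: 2.2. Distance in frame 2: 3.7.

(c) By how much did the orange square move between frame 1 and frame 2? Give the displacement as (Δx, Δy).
(-1.1, 2.9)

The orange square was at (8.2, 3.2) in frame 1 and (7.1, 6.1) in frame 2.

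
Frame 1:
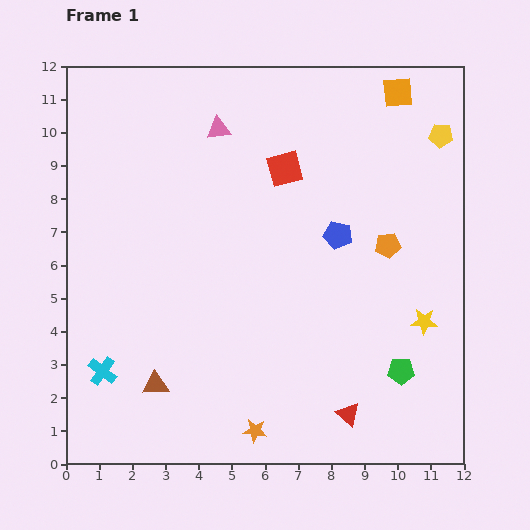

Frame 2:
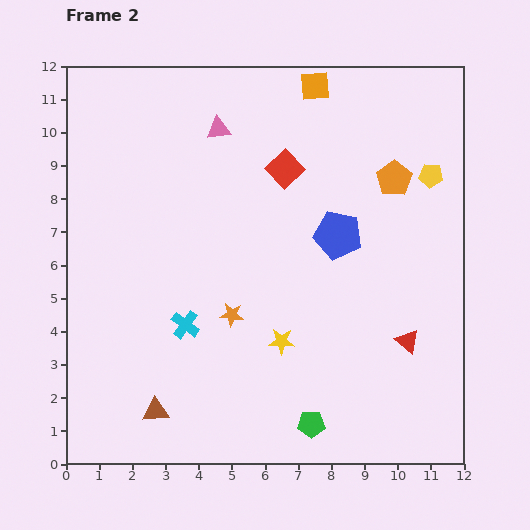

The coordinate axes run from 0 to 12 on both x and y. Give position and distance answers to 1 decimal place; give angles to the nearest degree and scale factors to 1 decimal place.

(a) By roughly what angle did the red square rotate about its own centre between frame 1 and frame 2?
28° counter-clockwise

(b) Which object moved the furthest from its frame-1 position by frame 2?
the yellow star

(moved 4.3; next 3.6)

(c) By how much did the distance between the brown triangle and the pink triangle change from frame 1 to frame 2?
+0.8

Distance in frame 1: 7.9. Distance in frame 2: 8.7.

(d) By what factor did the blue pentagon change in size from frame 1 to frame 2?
1.7×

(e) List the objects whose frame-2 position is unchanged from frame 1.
the red square, the pink triangle, the blue pentagon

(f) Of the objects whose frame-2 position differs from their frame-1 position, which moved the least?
the brown triangle

(moved 0.8)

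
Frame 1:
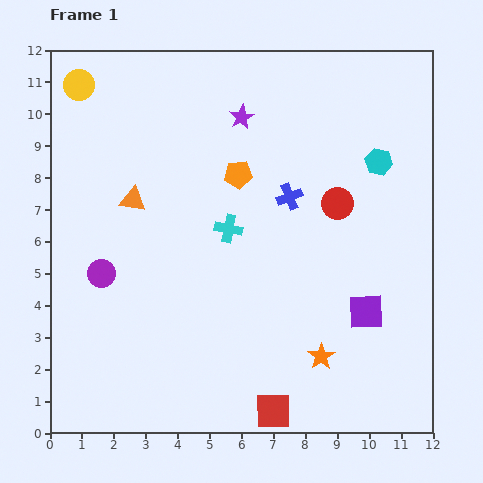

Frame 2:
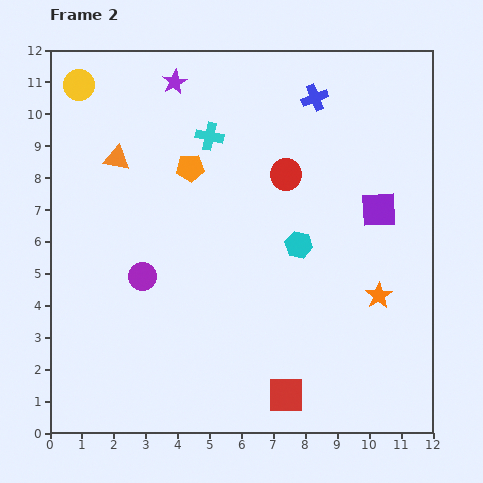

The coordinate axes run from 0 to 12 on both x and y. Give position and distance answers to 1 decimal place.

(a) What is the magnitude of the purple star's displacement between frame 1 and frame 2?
2.4

The purple star moved from (6.0, 9.9) to (3.9, 11.0), a distance of √(2.1² + 1.1²) ≈ 2.4.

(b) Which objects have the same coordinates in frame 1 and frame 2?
the yellow circle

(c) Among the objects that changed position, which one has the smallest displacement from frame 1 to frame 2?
the red square

(moved 0.6)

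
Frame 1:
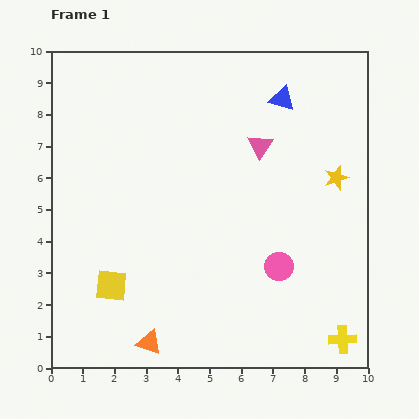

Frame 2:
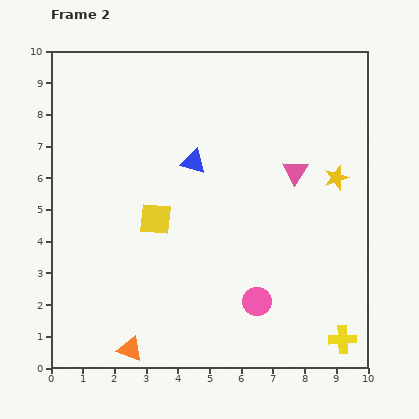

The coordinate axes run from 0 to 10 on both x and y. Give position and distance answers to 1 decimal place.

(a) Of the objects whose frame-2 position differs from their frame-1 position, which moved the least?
the orange triangle

(moved 0.6)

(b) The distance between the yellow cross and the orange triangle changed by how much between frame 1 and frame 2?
+0.6

Distance in frame 1: 6.1. Distance in frame 2: 6.7.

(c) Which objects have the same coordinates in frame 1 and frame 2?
the yellow cross, the yellow star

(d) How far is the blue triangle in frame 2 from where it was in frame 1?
3.4

The blue triangle moved from (7.3, 8.5) to (4.5, 6.5), a distance of √(2.8² + 2.0²) ≈ 3.4.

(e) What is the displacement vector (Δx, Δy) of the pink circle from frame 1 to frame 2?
(-0.7, -1.1)

The pink circle was at (7.2, 3.2) in frame 1 and (6.5, 2.1) in frame 2.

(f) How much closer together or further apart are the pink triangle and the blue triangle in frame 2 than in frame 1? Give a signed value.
+1.5

Distance in frame 1: 1.7. Distance in frame 2: 3.2.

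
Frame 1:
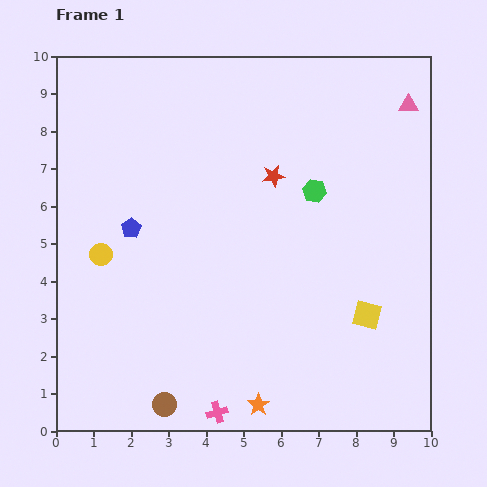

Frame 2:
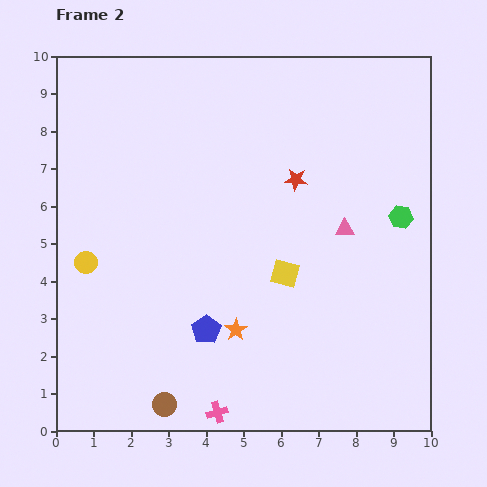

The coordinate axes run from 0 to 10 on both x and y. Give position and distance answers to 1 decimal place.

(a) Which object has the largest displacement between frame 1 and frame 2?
the pink triangle

(moved 3.7; next 3.4)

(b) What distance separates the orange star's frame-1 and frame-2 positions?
2.1

The orange star moved from (5.4, 0.7) to (4.8, 2.7), a distance of √(0.6² + 2.0²) ≈ 2.1.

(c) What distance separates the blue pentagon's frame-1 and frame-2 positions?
3.4

The blue pentagon moved from (2.0, 5.4) to (4.0, 2.7), a distance of √(2.0² + 2.7²) ≈ 3.4.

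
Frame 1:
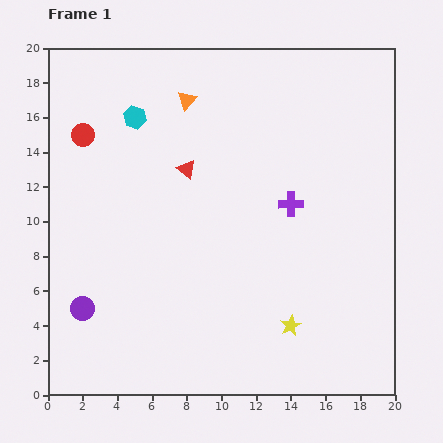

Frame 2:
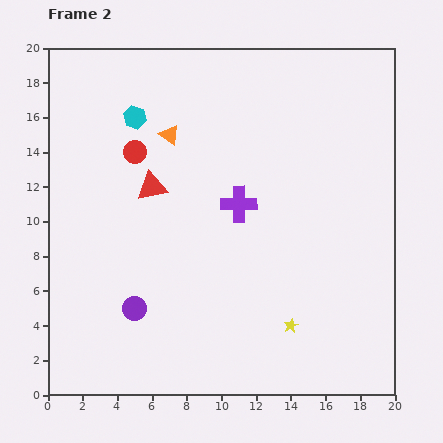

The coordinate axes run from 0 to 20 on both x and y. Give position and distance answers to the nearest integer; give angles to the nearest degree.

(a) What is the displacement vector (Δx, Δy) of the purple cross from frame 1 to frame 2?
(-3, 0)

The purple cross was at (14, 11) in frame 1 and (11, 11) in frame 2.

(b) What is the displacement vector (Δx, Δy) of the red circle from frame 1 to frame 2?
(3, -1)

The red circle was at (2, 15) in frame 1 and (5, 14) in frame 2.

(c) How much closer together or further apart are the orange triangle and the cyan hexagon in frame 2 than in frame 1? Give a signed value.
-1

Distance in frame 1: 3. Distance in frame 2: 2.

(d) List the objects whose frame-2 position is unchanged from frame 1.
the cyan hexagon, the yellow star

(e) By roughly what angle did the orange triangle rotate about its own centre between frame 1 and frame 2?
38° counter-clockwise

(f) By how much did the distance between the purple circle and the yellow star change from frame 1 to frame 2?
-3

Distance in frame 1: 12. Distance in frame 2: 9.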